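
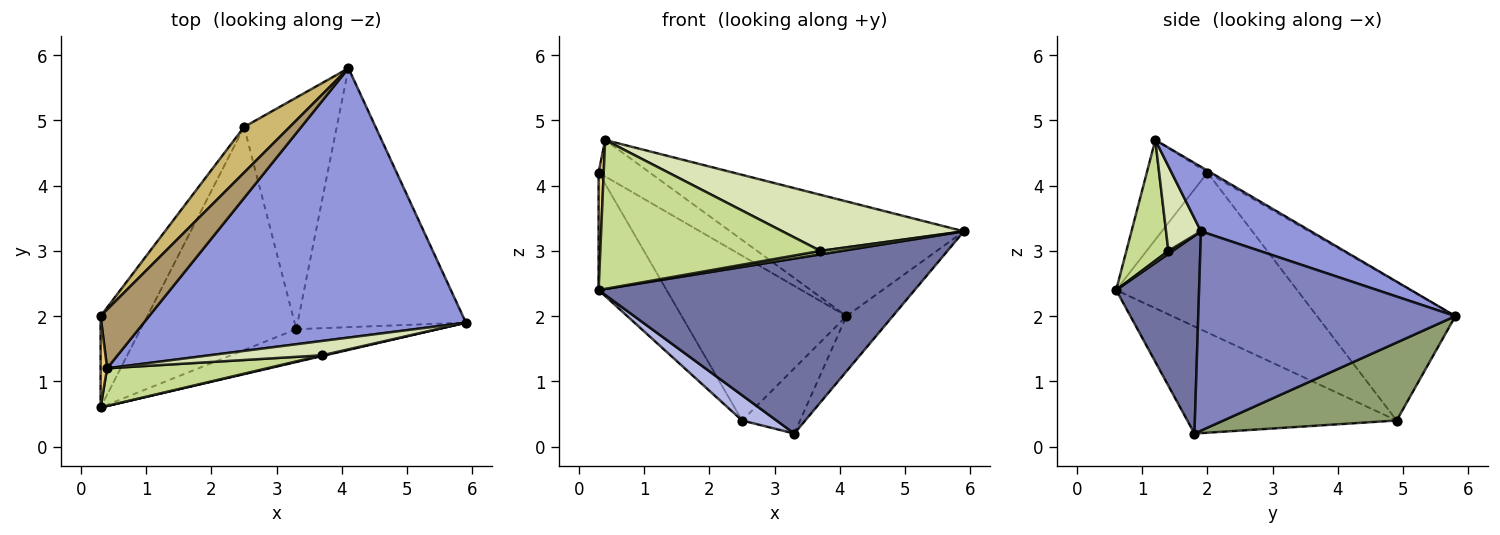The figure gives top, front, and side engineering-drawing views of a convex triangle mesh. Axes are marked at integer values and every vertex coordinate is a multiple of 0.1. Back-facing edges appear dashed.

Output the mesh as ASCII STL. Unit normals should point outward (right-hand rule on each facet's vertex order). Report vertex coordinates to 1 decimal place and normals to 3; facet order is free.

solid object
 facet normal 0.250 -0.952 -0.179
  outer loop
   vertex 3.3 1.8 0.2
   vertex 5.9 1.9 3.3
   vertex 0.3 0.6 2.4
  endloop
 endfacet
 facet normal 0.757 0.136 -0.639
  outer loop
   vertex 3.3 1.8 0.2
   vertex 4.1 5.8 2.0
   vertex 5.9 1.9 3.3
  endloop
 endfacet
 facet normal 0.181 0.385 0.905
  outer loop
   vertex 0.4 1.2 4.7
   vertex 5.9 1.9 3.3
   vertex 4.1 5.8 2.0
  endloop
 endfacet
 facet normal -0.564 -0.093 -0.820
  outer loop
   vertex 2.5 4.9 0.4
   vertex 3.3 1.8 0.2
   vertex 0.3 0.6 2.4
  endloop
 endfacet
 facet normal 0.629 0.211 -0.748
  outer loop
   vertex 2.5 4.9 0.4
   vertex 4.1 5.8 2.0
   vertex 3.3 1.8 0.2
  endloop
 endfacet
 facet normal 0.192 -0.962 0.192
  outer loop
   vertex 3.7 1.4 3.0
   vertex 0.3 0.6 2.4
   vertex 5.9 1.9 3.3
  endloop
 endfacet
 facet normal 0.182 -0.953 0.241
  outer loop
   vertex 3.7 1.4 3.0
   vertex 0.4 1.2 4.7
   vertex 0.3 0.6 2.4
  endloop
 endfacet
 facet normal 0.183 -0.952 0.244
  outer loop
   vertex 3.7 1.4 3.0
   vertex 5.9 1.9 3.3
   vertex 0.4 1.2 4.7
  endloop
 endfacet
 facet normal -0.035 0.527 0.849
  outer loop
   vertex 0.3 2.0 4.2
   vertex 0.4 1.2 4.7
   vertex 4.1 5.8 2.0
  endloop
 endfacet
 facet normal -0.629 0.749 0.208
  outer loop
   vertex 0.3 2.0 4.2
   vertex 4.1 5.8 2.0
   vertex 2.5 4.9 0.4
  endloop
 endfacet
 facet normal -0.994 -0.084 0.065
  outer loop
   vertex 0.3 2.0 4.2
   vertex 0.3 0.6 2.4
   vertex 0.4 1.2 4.7
  endloop
 endfacet
 facet normal -0.903 0.339 -0.264
  outer loop
   vertex 0.3 2.0 4.2
   vertex 2.5 4.9 0.4
   vertex 0.3 0.6 2.4
  endloop
 endfacet
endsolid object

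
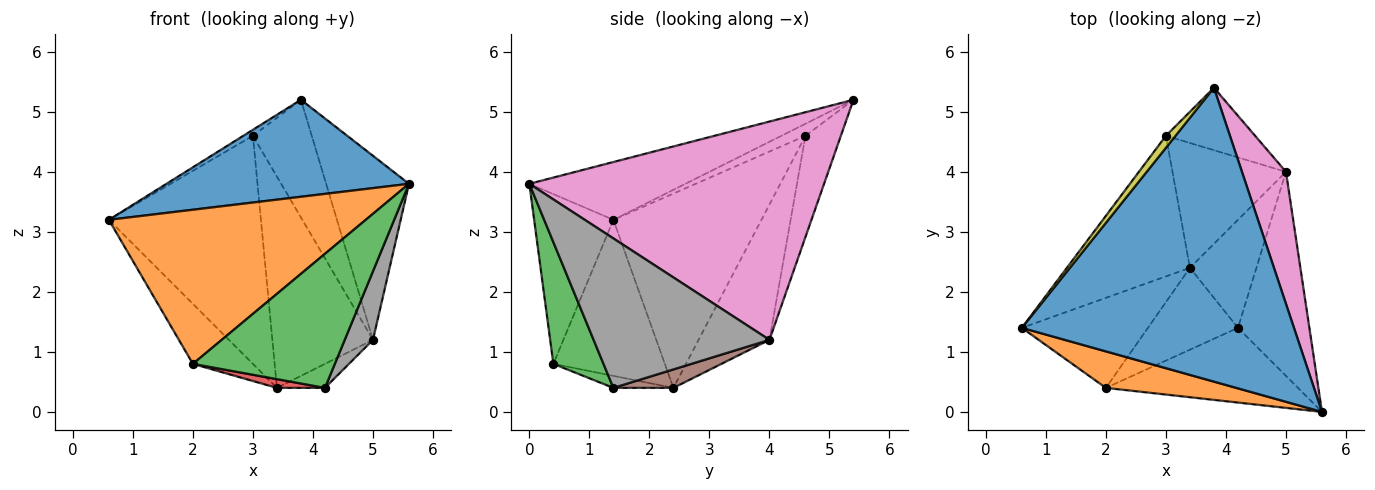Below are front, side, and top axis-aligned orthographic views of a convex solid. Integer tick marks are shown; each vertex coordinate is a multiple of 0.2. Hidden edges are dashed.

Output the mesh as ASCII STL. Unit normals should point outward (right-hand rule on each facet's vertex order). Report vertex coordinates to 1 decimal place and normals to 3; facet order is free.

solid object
 facet normal -0.198 -0.307 0.931
  outer loop
   vertex 3.8 5.4 5.2
   vertex 0.6 1.4 3.2
   vertex 5.6 0.0 3.8
  endloop
 endfacet
 facet normal -0.287 -0.932 0.221
  outer loop
   vertex 2.0 0.4 0.8
   vertex 5.6 0.0 3.8
   vertex 0.6 1.4 3.2
  endloop
 endfacet
 facet normal 0.295 -0.835 -0.465
  outer loop
   vertex 2.0 0.4 0.8
   vertex 4.2 1.4 0.4
   vertex 5.6 0.0 3.8
  endloop
 endfacet
 facet normal -0.131 -0.105 -0.986
  outer loop
   vertex 3.4 2.4 0.4
   vertex 4.2 1.4 0.4
   vertex 2.0 0.4 0.8
  endloop
 endfacet
 facet normal -0.718 0.386 -0.580
  outer loop
   vertex 3.4 2.4 0.4
   vertex 2.0 0.4 0.8
   vertex 0.6 1.4 3.2
  endloop
 endfacet
 facet normal 0.262 0.209 -0.942
  outer loop
   vertex 5.0 4.0 1.2
   vertex 4.2 1.4 0.4
   vertex 3.4 2.4 0.4
  endloop
 endfacet
 facet normal 0.945 0.266 0.191
  outer loop
   vertex 5.0 4.0 1.2
   vertex 3.8 5.4 5.2
   vertex 5.6 0.0 3.8
  endloop
 endfacet
 facet normal 0.893 -0.143 -0.427
  outer loop
   vertex 5.0 4.0 1.2
   vertex 5.6 0.0 3.8
   vertex 4.2 1.4 0.4
  endloop
 endfacet
 facet normal -0.745 0.298 0.596
  outer loop
   vertex 3.0 4.6 4.6
   vertex 0.6 1.4 3.2
   vertex 3.8 5.4 5.2
  endloop
 endfacet
 facet normal -0.638 0.655 -0.404
  outer loop
   vertex 3.0 4.6 4.6
   vertex 3.4 2.4 0.4
   vertex 0.6 1.4 3.2
  endloop
 endfacet
 facet normal -0.470 0.780 -0.414
  outer loop
   vertex 3.0 4.6 4.6
   vertex 3.8 5.4 5.2
   vertex 5.0 4.0 1.2
  endloop
 endfacet
 facet normal -0.519 0.736 -0.435
  outer loop
   vertex 3.0 4.6 4.6
   vertex 5.0 4.0 1.2
   vertex 3.4 2.4 0.4
  endloop
 endfacet
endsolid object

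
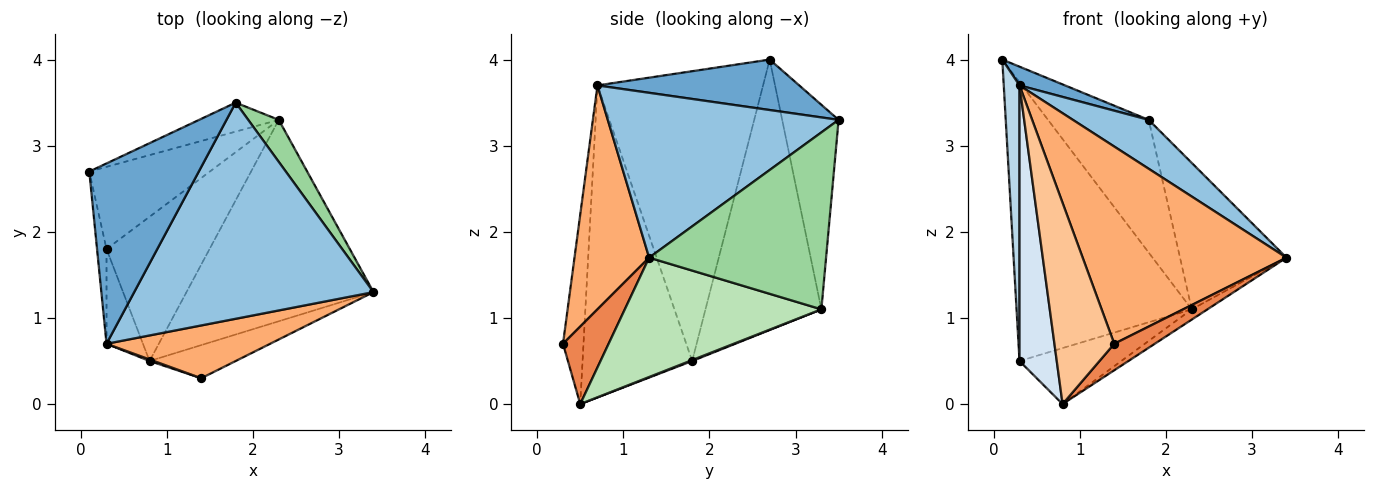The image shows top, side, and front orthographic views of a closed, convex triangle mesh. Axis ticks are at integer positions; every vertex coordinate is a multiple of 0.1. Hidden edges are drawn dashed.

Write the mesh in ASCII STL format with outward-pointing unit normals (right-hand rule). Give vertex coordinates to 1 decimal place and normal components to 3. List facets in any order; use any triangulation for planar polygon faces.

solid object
 facet normal 0.417 -0.094 0.904
  outer loop
   vertex 0.3 0.7 3.7
   vertex 1.8 3.5 3.3
   vertex 0.1 2.7 4.0
  endloop
 endfacet
 facet normal 0.558 -0.183 0.810
  outer loop
   vertex 0.3 0.7 3.7
   vertex 3.4 1.3 1.7
   vertex 1.8 3.5 3.3
  endloop
 endfacet
 facet normal -0.995 -0.095 -0.033
  outer loop
   vertex 0.3 1.8 0.5
   vertex 0.3 0.7 3.7
   vertex 0.1 2.7 4.0
  endloop
 endfacet
 facet normal -0.941 -0.320 -0.110
  outer loop
   vertex 0.3 1.8 0.5
   vertex 0.8 0.5 0.0
   vertex 0.3 0.7 3.7
  endloop
 endfacet
 facet normal 0.575 -0.511 -0.639
  outer loop
   vertex 1.4 0.3 0.7
   vertex 0.8 0.5 0.0
   vertex 3.4 1.3 1.7
  endloop
 endfacet
 facet normal 0.333 -0.911 0.244
  outer loop
   vertex 1.4 0.3 0.7
   vertex 3.4 1.3 1.7
   vertex 0.3 0.7 3.7
  endloop
 endfacet
 facet normal -0.324 -0.946 0.007
  outer loop
   vertex 1.4 0.3 0.7
   vertex 0.3 0.7 3.7
   vertex 0.8 0.5 0.0
  endloop
 endfacet
 facet normal -0.480 0.857 -0.187
  outer loop
   vertex 2.3 3.3 1.1
   vertex 0.1 2.7 4.0
   vertex 1.8 3.5 3.3
  endloop
 endfacet
 facet normal -0.536 0.810 -0.239
  outer loop
   vertex 2.3 3.3 1.1
   vertex 0.3 1.8 0.5
   vertex 0.1 2.7 4.0
  endloop
 endfacet
 facet normal 0.848 0.510 0.146
  outer loop
   vertex 2.3 3.3 1.1
   vertex 1.8 3.5 3.3
   vertex 3.4 1.3 1.7
  endloop
 endfacet
 facet normal 0.537 0.043 -0.842
  outer loop
   vertex 2.3 3.3 1.1
   vertex 3.4 1.3 1.7
   vertex 0.8 0.5 0.0
  endloop
 endfacet
 facet normal 0.008 0.362 -0.932
  outer loop
   vertex 2.3 3.3 1.1
   vertex 0.8 0.5 0.0
   vertex 0.3 1.8 0.5
  endloop
 endfacet
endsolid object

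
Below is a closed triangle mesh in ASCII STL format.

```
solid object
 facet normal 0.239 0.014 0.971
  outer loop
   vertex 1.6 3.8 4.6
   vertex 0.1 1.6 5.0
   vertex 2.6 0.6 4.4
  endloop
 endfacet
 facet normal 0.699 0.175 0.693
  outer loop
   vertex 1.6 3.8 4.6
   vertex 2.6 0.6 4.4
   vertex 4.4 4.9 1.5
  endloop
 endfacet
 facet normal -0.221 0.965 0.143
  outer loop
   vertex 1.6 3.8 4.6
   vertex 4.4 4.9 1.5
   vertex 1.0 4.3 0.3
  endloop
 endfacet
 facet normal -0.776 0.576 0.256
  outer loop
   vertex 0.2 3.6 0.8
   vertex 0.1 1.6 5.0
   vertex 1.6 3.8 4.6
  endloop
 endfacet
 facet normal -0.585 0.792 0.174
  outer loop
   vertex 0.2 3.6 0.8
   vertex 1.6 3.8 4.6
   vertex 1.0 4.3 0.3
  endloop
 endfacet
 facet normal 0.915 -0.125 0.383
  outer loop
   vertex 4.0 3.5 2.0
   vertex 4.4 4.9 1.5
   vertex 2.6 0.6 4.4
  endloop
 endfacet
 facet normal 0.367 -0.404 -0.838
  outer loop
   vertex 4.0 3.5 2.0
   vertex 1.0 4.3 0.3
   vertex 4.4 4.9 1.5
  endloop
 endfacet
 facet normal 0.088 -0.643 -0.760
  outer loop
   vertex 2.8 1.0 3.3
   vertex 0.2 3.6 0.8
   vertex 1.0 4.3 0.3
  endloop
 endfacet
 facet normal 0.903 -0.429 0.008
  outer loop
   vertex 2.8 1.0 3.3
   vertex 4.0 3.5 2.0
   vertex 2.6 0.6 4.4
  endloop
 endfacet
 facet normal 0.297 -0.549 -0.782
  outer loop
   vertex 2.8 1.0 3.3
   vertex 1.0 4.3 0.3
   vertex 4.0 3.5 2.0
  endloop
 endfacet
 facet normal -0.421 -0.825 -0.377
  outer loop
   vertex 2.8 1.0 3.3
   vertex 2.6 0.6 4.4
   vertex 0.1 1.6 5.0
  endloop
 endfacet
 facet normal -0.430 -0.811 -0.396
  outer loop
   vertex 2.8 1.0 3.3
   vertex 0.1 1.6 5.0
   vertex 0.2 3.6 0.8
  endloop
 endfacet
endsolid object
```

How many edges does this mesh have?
18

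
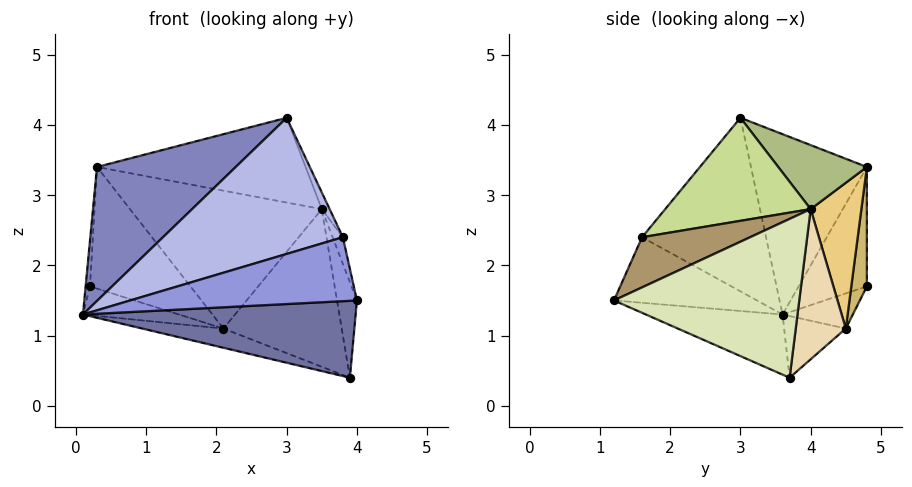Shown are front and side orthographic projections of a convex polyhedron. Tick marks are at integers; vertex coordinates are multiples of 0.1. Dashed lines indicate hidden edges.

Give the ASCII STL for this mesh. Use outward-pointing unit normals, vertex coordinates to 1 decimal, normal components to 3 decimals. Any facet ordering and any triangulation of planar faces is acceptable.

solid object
 facet normal -0.201 -0.401 -0.894
  outer loop
   vertex 3.9 3.7 0.4
   vertex 4.0 1.2 1.5
   vertex 0.1 3.6 1.3
  endloop
 endfacet
 facet normal -0.574 -0.687 0.447
  outer loop
   vertex 0.3 4.8 3.4
   vertex 0.1 3.6 1.3
   vertex 3.0 3.0 4.1
  endloop
 endfacet
 facet normal -0.517 -0.819 0.249
  outer loop
   vertex 3.8 1.6 2.4
   vertex 0.1 3.6 1.3
   vertex 4.0 1.2 1.5
  endloop
 endfacet
 facet normal -0.525 -0.762 0.380
  outer loop
   vertex 3.8 1.6 2.4
   vertex 3.0 3.0 4.1
   vertex 0.1 3.6 1.3
  endloop
 endfacet
 facet normal -0.996 0.063 0.059
  outer loop
   vertex 0.2 4.8 1.7
   vertex 0.1 3.6 1.3
   vertex 0.3 4.8 3.4
  endloop
 endfacet
 facet normal 0.297 0.698 0.651
  outer loop
   vertex 3.5 4.0 2.8
   vertex 0.3 4.8 3.4
   vertex 3.0 3.0 4.1
  endloop
 endfacet
 facet normal 0.919 0.050 0.392
  outer loop
   vertex 3.5 4.0 2.8
   vertex 3.0 3.0 4.1
   vertex 3.8 1.6 2.4
  endloop
 endfacet
 facet normal 0.983 0.106 0.151
  outer loop
   vertex 3.5 4.0 2.8
   vertex 4.0 1.2 1.5
   vertex 3.9 3.7 0.4
  endloop
 endfacet
 facet normal 0.980 0.093 0.176
  outer loop
   vertex 3.5 4.0 2.8
   vertex 3.8 1.6 2.4
   vertex 4.0 1.2 1.5
  endloop
 endfacet
 facet normal 0.153 0.988 -0.009
  outer loop
   vertex 2.1 4.5 1.1
   vertex 0.2 4.8 1.7
   vertex 0.3 4.8 3.4
  endloop
 endfacet
 facet normal 0.255 0.964 0.074
  outer loop
   vertex 2.1 4.5 1.1
   vertex 0.3 4.8 3.4
   vertex 3.5 4.0 2.8
  endloop
 endfacet
 facet normal 0.389 0.920 -0.050
  outer loop
   vertex 2.1 4.5 1.1
   vertex 3.5 4.0 2.8
   vertex 3.9 3.7 0.4
  endloop
 endfacet
 facet normal -0.227 0.299 -0.927
  outer loop
   vertex 2.1 4.5 1.1
   vertex 3.9 3.7 0.4
   vertex 0.1 3.6 1.3
  endloop
 endfacet
 facet normal -0.238 0.325 -0.915
  outer loop
   vertex 2.1 4.5 1.1
   vertex 0.1 3.6 1.3
   vertex 0.2 4.8 1.7
  endloop
 endfacet
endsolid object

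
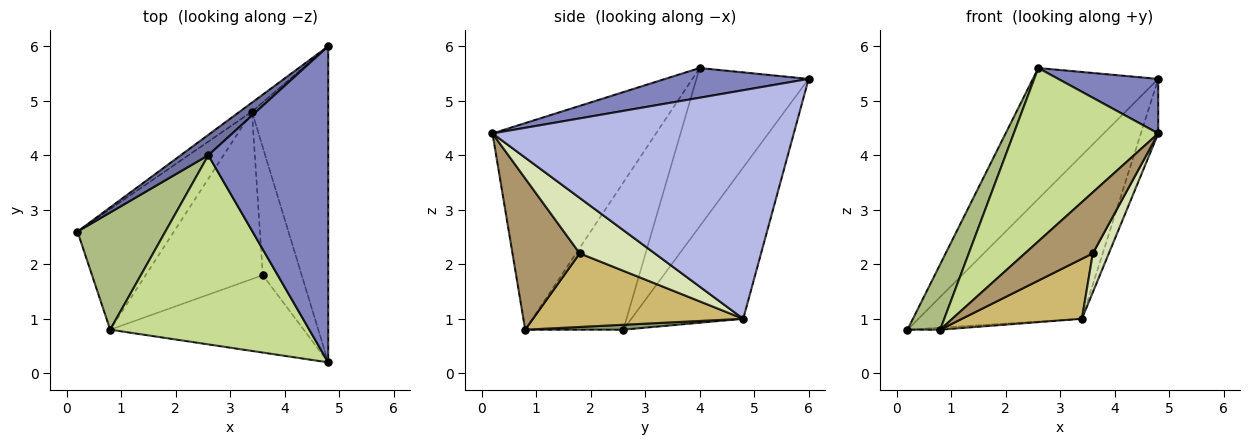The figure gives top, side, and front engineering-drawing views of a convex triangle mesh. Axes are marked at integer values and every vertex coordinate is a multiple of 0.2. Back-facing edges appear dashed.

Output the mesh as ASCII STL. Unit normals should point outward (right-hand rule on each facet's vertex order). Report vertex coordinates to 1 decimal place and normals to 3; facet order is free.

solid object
 facet normal -0.662 0.740 0.115
  outer loop
   vertex 2.6 4.0 5.6
   vertex 4.8 6.0 5.4
   vertex 0.2 2.6 0.8
  endloop
 endfacet
 facet normal 0.237 -0.165 0.957
  outer loop
   vertex 2.6 4.0 5.6
   vertex 4.8 0.2 4.4
   vertex 4.8 6.0 5.4
  endloop
 endfacet
 facet normal -0.564 0.825 -0.045
  outer loop
   vertex 3.4 4.8 1.0
   vertex 0.2 2.6 0.8
   vertex 4.8 6.0 5.4
  endloop
 endfacet
 facet normal 0.947 0.055 -0.316
  outer loop
   vertex 3.4 4.8 1.0
   vertex 4.8 6.0 5.4
   vertex 4.8 0.2 4.4
  endloop
 endfacet
 facet normal 0.051 0.017 -0.999
  outer loop
   vertex 0.8 0.8 0.8
   vertex 0.2 2.6 0.8
   vertex 3.4 4.8 1.0
  endloop
 endfacet
 facet normal -0.825 -0.275 0.493
  outer loop
   vertex 0.8 0.8 0.8
   vertex 2.6 4.0 5.6
   vertex 0.2 2.6 0.8
  endloop
 endfacet
 facet normal -0.608 -0.537 0.586
  outer loop
   vertex 0.8 0.8 0.8
   vertex 4.8 0.2 4.4
   vertex 2.6 4.0 5.6
  endloop
 endfacet
 facet normal 0.807 -0.172 -0.565
  outer loop
   vertex 3.6 1.8 2.2
   vertex 3.4 4.8 1.0
   vertex 4.8 0.2 4.4
  endloop
 endfacet
 facet normal 0.523 -0.528 -0.669
  outer loop
   vertex 3.6 1.8 2.2
   vertex 4.8 0.2 4.4
   vertex 0.8 0.8 0.8
  endloop
 endfacet
 facet normal 0.509 -0.290 -0.810
  outer loop
   vertex 3.6 1.8 2.2
   vertex 0.8 0.8 0.8
   vertex 3.4 4.8 1.0
  endloop
 endfacet
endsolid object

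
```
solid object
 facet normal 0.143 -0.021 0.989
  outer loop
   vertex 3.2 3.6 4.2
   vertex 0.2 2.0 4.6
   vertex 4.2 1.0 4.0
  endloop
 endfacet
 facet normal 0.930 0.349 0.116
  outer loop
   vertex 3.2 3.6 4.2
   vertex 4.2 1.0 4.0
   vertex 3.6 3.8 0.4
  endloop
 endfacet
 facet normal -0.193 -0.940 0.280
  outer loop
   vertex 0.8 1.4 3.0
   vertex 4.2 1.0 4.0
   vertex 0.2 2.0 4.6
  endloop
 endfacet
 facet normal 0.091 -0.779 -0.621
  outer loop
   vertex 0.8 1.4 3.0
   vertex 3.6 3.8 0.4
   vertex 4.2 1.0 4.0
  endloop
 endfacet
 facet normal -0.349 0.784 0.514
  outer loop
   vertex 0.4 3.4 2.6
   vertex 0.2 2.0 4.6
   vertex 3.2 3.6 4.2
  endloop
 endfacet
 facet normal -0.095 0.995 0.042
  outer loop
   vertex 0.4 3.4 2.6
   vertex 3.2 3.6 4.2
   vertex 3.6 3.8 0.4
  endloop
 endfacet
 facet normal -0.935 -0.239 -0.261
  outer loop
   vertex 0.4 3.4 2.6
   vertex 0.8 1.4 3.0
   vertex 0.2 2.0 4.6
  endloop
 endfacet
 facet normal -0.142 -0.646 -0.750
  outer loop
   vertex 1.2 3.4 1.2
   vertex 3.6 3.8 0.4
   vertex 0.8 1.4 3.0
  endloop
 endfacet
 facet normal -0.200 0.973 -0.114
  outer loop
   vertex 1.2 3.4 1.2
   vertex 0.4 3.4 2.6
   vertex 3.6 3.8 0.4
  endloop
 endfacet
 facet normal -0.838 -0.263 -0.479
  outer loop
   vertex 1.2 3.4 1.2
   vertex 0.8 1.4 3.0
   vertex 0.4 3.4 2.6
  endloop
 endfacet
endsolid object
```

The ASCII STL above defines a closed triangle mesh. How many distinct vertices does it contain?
7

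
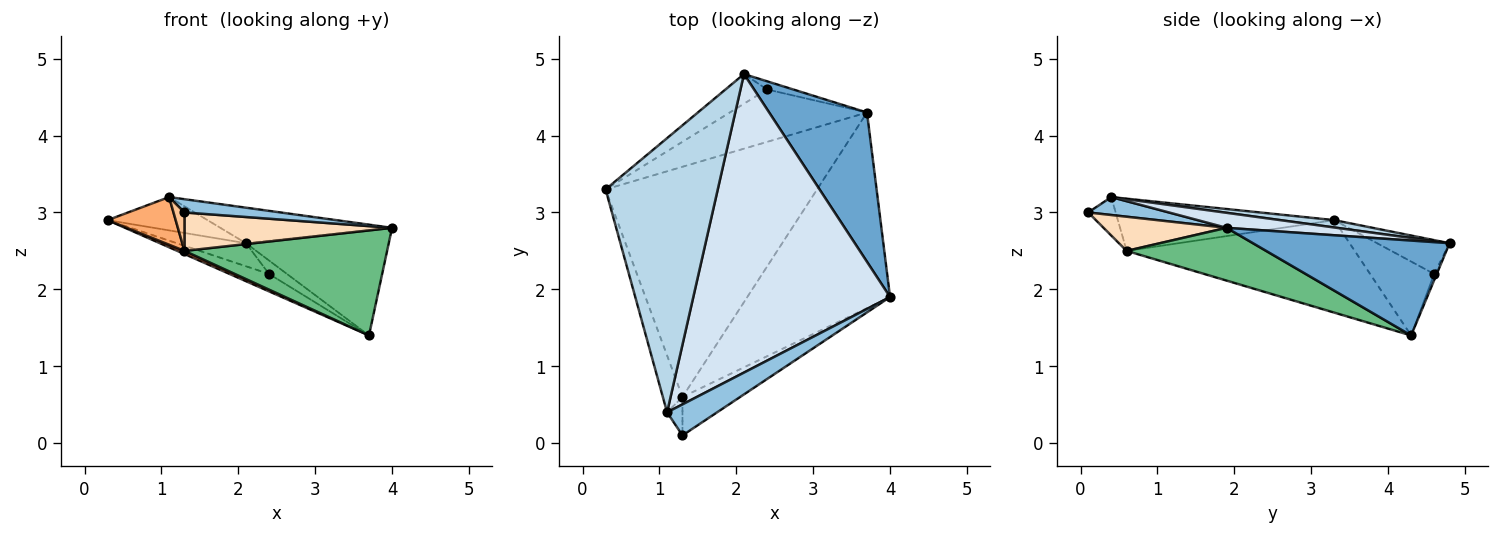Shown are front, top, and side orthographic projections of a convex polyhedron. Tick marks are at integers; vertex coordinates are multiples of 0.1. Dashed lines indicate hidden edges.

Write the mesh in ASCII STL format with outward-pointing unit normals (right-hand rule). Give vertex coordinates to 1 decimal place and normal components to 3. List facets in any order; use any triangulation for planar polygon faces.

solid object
 facet normal 0.621 0.451 0.640
  outer loop
   vertex 2.1 4.8 2.6
   vertex 4.0 1.9 2.8
   vertex 3.7 4.3 1.4
  endloop
 endfacet
 facet normal 0.313 -0.373 0.873
  outer loop
   vertex 1.1 0.4 3.2
   vertex 1.3 0.1 3.0
   vertex 4.0 1.9 2.8
  endloop
 endfacet
 facet normal 0.065 0.120 0.991
  outer loop
   vertex 1.1 0.4 3.2
   vertex 2.1 4.8 2.6
   vertex 0.3 3.3 2.9
  endloop
 endfacet
 facet normal 0.076 0.118 0.990
  outer loop
   vertex 1.1 0.4 3.2
   vertex 4.0 1.9 2.8
   vertex 2.1 4.8 2.6
  endloop
 endfacet
 facet normal -0.401 -0.013 -0.916
  outer loop
   vertex 1.3 0.6 2.5
   vertex 0.3 3.3 2.9
   vertex 3.7 4.3 1.4
  endloop
 endfacet
 facet normal -0.898 -0.283 -0.337
  outer loop
   vertex 1.3 0.6 2.5
   vertex 1.1 0.4 3.2
   vertex 0.3 3.3 2.9
  endloop
 endfacet
 facet normal -0.870 -0.348 -0.348
  outer loop
   vertex 1.3 0.6 2.5
   vertex 1.3 0.1 3.0
   vertex 1.1 0.4 3.2
  endloop
 endfacet
 facet normal 0.386 -0.652 -0.652
  outer loop
   vertex 1.3 0.6 2.5
   vertex 4.0 1.9 2.8
   vertex 1.3 0.1 3.0
  endloop
 endfacet
 facet normal 0.310 -0.450 -0.838
  outer loop
   vertex 1.3 0.6 2.5
   vertex 3.7 4.3 1.4
   vertex 4.0 1.9 2.8
  endloop
 endfacet
 facet normal -0.455 0.280 -0.845
  outer loop
   vertex 2.4 4.6 2.2
   vertex 3.7 4.3 1.4
   vertex 0.3 3.3 2.9
  endloop
 endfacet
 facet normal -0.541 0.516 -0.664
  outer loop
   vertex 2.4 4.6 2.2
   vertex 0.3 3.3 2.9
   vertex 2.1 4.8 2.6
  endloop
 endfacet
 facet normal -0.121 0.848 -0.515
  outer loop
   vertex 2.4 4.6 2.2
   vertex 2.1 4.8 2.6
   vertex 3.7 4.3 1.4
  endloop
 endfacet
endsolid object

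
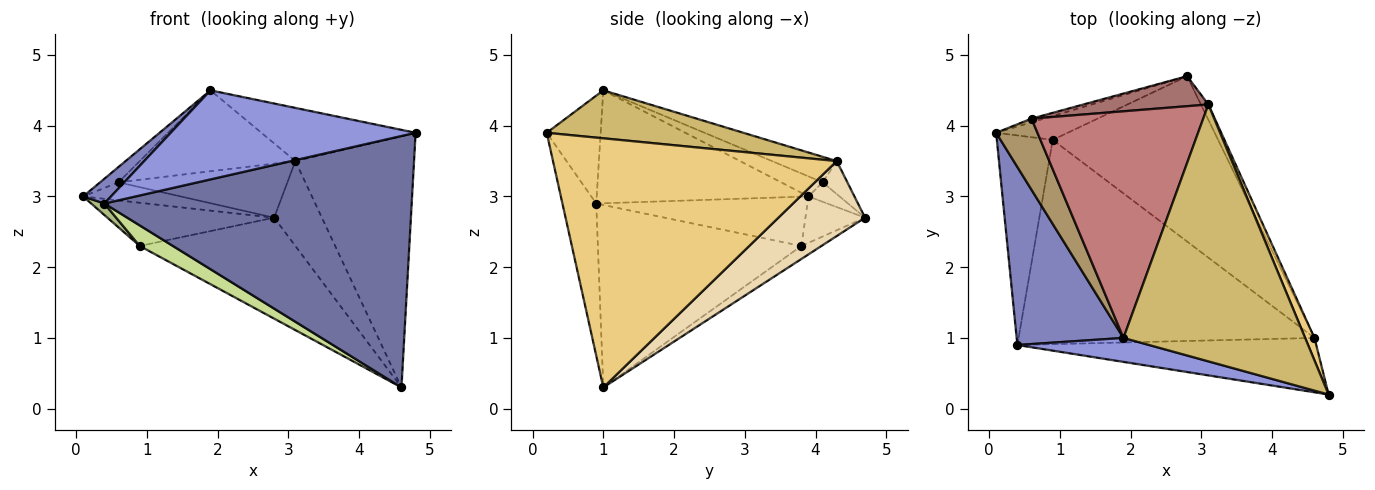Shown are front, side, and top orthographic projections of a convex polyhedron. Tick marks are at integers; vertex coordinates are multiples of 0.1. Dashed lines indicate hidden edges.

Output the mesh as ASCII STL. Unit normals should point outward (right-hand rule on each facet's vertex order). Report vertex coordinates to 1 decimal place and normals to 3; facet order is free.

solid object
 facet normal -0.107 -0.972 -0.210
  outer loop
   vertex 0.4 0.9 2.9
   vertex 4.6 1.0 0.3
   vertex 4.8 0.2 3.9
  endloop
 endfacet
 facet normal -0.723 -0.095 0.684
  outer loop
   vertex 1.9 1.0 4.5
   vertex 0.1 3.9 3.0
   vertex 0.4 0.9 2.9
  endloop
 endfacet
 facet normal -0.208 -0.945 0.254
  outer loop
   vertex 1.9 1.0 4.5
   vertex 0.4 0.9 2.9
   vertex 4.8 0.2 3.9
  endloop
 endfacet
 facet normal -0.299 0.836 -0.461
  outer loop
   vertex 0.9 3.8 2.3
   vertex 0.1 3.9 3.0
   vertex 2.8 4.7 2.7
  endloop
 endfacet
 facet normal -0.067 0.520 -0.852
  outer loop
   vertex 0.9 3.8 2.3
   vertex 2.8 4.7 2.7
   vertex 4.6 1.0 0.3
  endloop
 endfacet
 facet normal -0.661 -0.041 -0.749
  outer loop
   vertex 0.9 3.8 2.3
   vertex 0.4 0.9 2.9
   vertex 0.1 3.9 3.0
  endloop
 endfacet
 facet normal -0.523 -0.085 -0.848
  outer loop
   vertex 0.9 3.8 2.3
   vertex 4.6 1.0 0.3
   vertex 0.4 0.9 2.9
  endloop
 endfacet
 facet normal -0.298 0.935 -0.190
  outer loop
   vertex 0.6 4.1 3.2
   vertex 2.8 4.7 2.7
   vertex 0.1 3.9 3.0
  endloop
 endfacet
 facet normal -0.429 0.190 0.883
  outer loop
   vertex 0.6 4.1 3.2
   vertex 0.1 3.9 3.0
   vertex 1.9 1.0 4.5
  endloop
 endfacet
 facet normal 0.250 0.196 0.948
  outer loop
   vertex 3.1 4.3 3.5
   vertex 1.9 1.0 4.5
   vertex 4.8 0.2 3.9
  endloop
 endfacet
 facet normal 0.922 0.386 0.034
  outer loop
   vertex 3.1 4.3 3.5
   vertex 4.8 0.2 3.9
   vertex 4.6 1.0 0.3
  endloop
 endfacet
 facet normal 0.873 0.481 -0.087
  outer loop
   vertex 3.1 4.3 3.5
   vertex 4.6 1.0 0.3
   vertex 2.8 4.7 2.7
  endloop
 endfacet
 facet normal -0.127 0.867 0.481
  outer loop
   vertex 3.1 4.3 3.5
   vertex 2.8 4.7 2.7
   vertex 0.6 4.1 3.2
  endloop
 endfacet
 facet normal -0.139 0.333 0.933
  outer loop
   vertex 3.1 4.3 3.5
   vertex 0.6 4.1 3.2
   vertex 1.9 1.0 4.5
  endloop
 endfacet
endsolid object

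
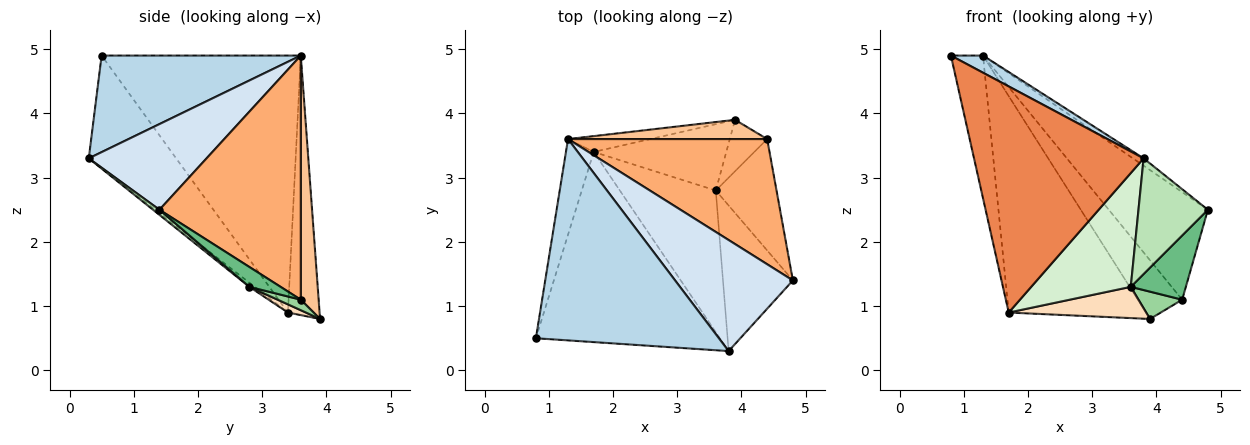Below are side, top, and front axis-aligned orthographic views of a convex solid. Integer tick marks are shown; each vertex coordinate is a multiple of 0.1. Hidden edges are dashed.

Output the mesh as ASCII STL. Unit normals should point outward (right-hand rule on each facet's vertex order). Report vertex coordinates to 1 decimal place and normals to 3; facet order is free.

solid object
 facet normal -0.982 0.158 -0.106
  outer loop
   vertex 1.7 3.4 0.9
   vertex 0.8 0.5 4.9
   vertex 1.3 3.6 4.9
  endloop
 endfacet
 facet normal -0.224 0.972 -0.071
  outer loop
   vertex 1.7 3.4 0.9
   vertex 1.3 3.6 4.9
   vertex 3.9 3.9 0.8
  endloop
 endfacet
 facet normal 0.465 -0.075 0.882
  outer loop
   vertex 3.8 0.3 3.3
   vertex 1.3 3.6 4.9
   vertex 0.8 0.5 4.9
  endloop
 endfacet
 facet normal 0.587 0.053 0.808
  outer loop
   vertex 3.8 0.3 3.3
   vertex 4.8 1.4 2.5
   vertex 1.3 3.6 4.9
  endloop
 endfacet
 facet normal -0.367 -0.712 -0.599
  outer loop
   vertex 3.8 0.3 3.3
   vertex 0.8 0.5 4.9
   vertex 1.7 3.4 0.9
  endloop
 endfacet
 facet normal 0.681 0.477 0.555
  outer loop
   vertex 4.4 3.6 1.1
   vertex 1.3 3.6 4.9
   vertex 4.8 1.4 2.5
  endloop
 endfacet
 facet normal 0.357 0.887 0.292
  outer loop
   vertex 4.4 3.6 1.1
   vertex 3.9 3.9 0.8
   vertex 1.3 3.6 4.9
  endloop
 endfacet
 facet normal 0.056 -0.426 -0.903
  outer loop
   vertex 3.6 2.8 1.3
   vertex 1.7 3.4 0.9
   vertex 3.9 3.9 0.8
  endloop
 endfacet
 facet normal 0.272 -0.481 -0.833
  outer loop
   vertex 3.6 2.8 1.3
   vertex 4.4 3.6 1.1
   vertex 4.8 1.4 2.5
  endloop
 endfacet
 facet normal 0.241 -0.455 -0.857
  outer loop
   vertex 3.6 2.8 1.3
   vertex 3.9 3.9 0.8
   vertex 4.4 3.6 1.1
  endloop
 endfacet
 facet normal 0.057 -0.621 -0.782
  outer loop
   vertex 3.6 2.8 1.3
   vertex 4.8 1.4 2.5
   vertex 3.8 0.3 3.3
  endloop
 endfacet
 facet normal -0.034 -0.626 -0.779
  outer loop
   vertex 3.6 2.8 1.3
   vertex 3.8 0.3 3.3
   vertex 1.7 3.4 0.9
  endloop
 endfacet
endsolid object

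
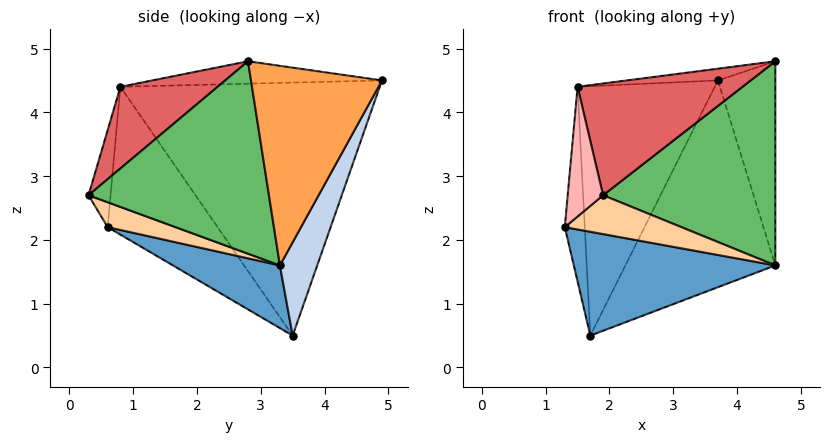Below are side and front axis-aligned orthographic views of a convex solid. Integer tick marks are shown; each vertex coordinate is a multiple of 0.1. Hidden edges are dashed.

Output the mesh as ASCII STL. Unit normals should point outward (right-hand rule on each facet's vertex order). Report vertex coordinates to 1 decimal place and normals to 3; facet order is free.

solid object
 facet normal 0.273 -0.514 -0.813
  outer loop
   vertex 1.7 3.5 0.5
   vertex 4.6 3.3 1.6
   vertex 1.3 0.6 2.2
  endloop
 endfacet
 facet normal 0.219 0.881 -0.418
  outer loop
   vertex 3.7 4.9 4.5
   vertex 4.6 3.3 1.6
   vertex 1.7 3.5 0.5
  endloop
 endfacet
 facet normal 0.914 0.401 0.063
  outer loop
   vertex 4.6 2.8 4.8
   vertex 4.6 3.3 1.6
   vertex 3.7 4.9 4.5
  endloop
 endfacet
 facet normal 0.335 -0.575 -0.747
  outer loop
   vertex 1.9 0.3 2.7
   vertex 1.3 0.6 2.2
   vertex 4.6 3.3 1.6
  endloop
 endfacet
 facet normal 0.719 -0.687 -0.107
  outer loop
   vertex 1.9 0.3 2.7
   vertex 4.6 3.3 1.6
   vertex 4.6 2.8 4.8
  endloop
 endfacet
 facet normal -0.170 0.067 0.983
  outer loop
   vertex 1.5 0.8 4.4
   vertex 4.6 2.8 4.8
   vertex 3.7 4.9 4.5
  endloop
 endfacet
 facet normal 0.476 -0.807 0.349
  outer loop
   vertex 1.5 0.8 4.4
   vertex 1.9 0.3 2.7
   vertex 4.6 2.8 4.8
  endloop
 endfacet
 facet normal -0.525 -0.842 0.124
  outer loop
   vertex 1.5 0.8 4.4
   vertex 1.3 0.6 2.2
   vertex 1.9 0.3 2.7
  endloop
 endfacet
 facet normal -0.981 0.178 0.073
  outer loop
   vertex 1.5 0.8 4.4
   vertex 1.7 3.5 0.5
   vertex 1.3 0.6 2.2
  endloop
 endfacet
 facet normal -0.852 0.450 0.268
  outer loop
   vertex 1.5 0.8 4.4
   vertex 3.7 4.9 4.5
   vertex 1.7 3.5 0.5
  endloop
 endfacet
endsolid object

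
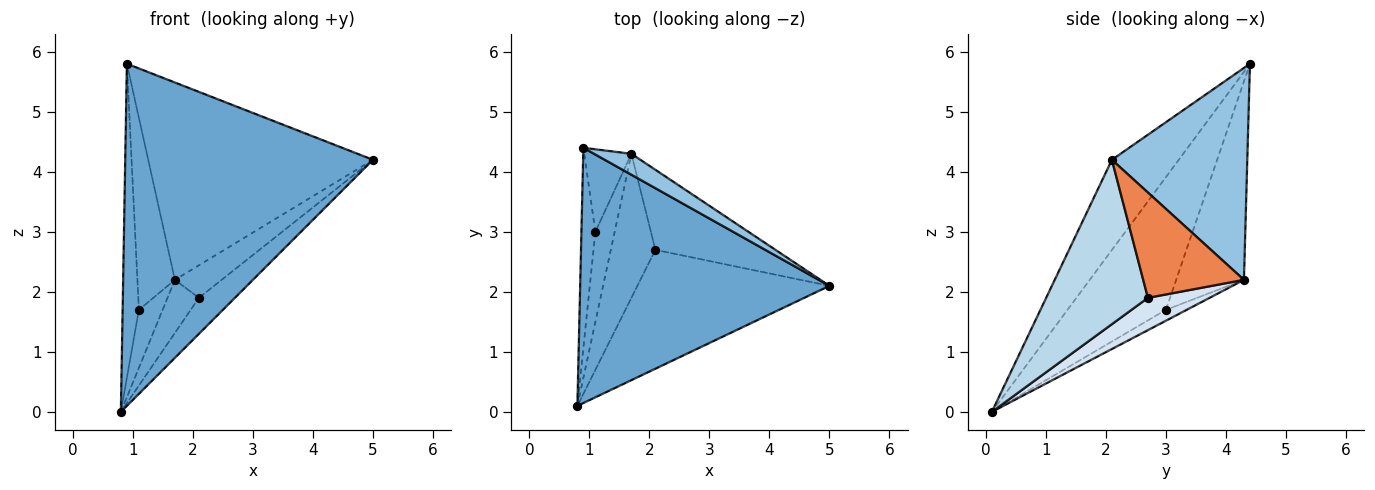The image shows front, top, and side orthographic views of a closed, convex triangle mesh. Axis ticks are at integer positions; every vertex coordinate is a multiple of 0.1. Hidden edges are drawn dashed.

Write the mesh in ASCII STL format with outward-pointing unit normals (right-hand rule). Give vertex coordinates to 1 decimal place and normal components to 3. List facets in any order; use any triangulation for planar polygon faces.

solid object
 facet normal -0.211 -0.783 0.584
  outer loop
   vertex 0.9 4.4 5.8
   vertex 0.8 0.1 0.0
   vertex 5.0 2.1 4.2
  endloop
 endfacet
 facet normal 0.514 0.853 0.090
  outer loop
   vertex 1.7 4.3 2.2
   vertex 0.9 4.4 5.8
   vertex 5.0 2.1 4.2
  endloop
 endfacet
 facet normal 0.634 0.224 -0.740
  outer loop
   vertex 2.1 2.7 1.9
   vertex 5.0 2.1 4.2
   vertex 0.8 0.1 0.0
  endloop
 endfacet
 facet normal 0.562 0.286 -0.776
  outer loop
   vertex 2.1 2.7 1.9
   vertex 0.8 0.1 0.0
   vertex 1.7 4.3 2.2
  endloop
 endfacet
 facet normal 0.631 0.292 -0.719
  outer loop
   vertex 2.1 2.7 1.9
   vertex 1.7 4.3 2.2
   vertex 5.0 2.1 4.2
  endloop
 endfacet
 facet normal -0.981 0.162 -0.103
  outer loop
   vertex 1.1 3.0 1.7
   vertex 0.8 0.1 0.0
   vertex 0.9 4.4 5.8
  endloop
 endfacet
 facet normal -0.428 0.490 -0.760
  outer loop
   vertex 1.1 3.0 1.7
   vertex 1.7 4.3 2.2
   vertex 0.8 0.1 0.0
  endloop
 endfacet
 facet normal -0.857 0.474 -0.204
  outer loop
   vertex 1.1 3.0 1.7
   vertex 0.9 4.4 5.8
   vertex 1.7 4.3 2.2
  endloop
 endfacet
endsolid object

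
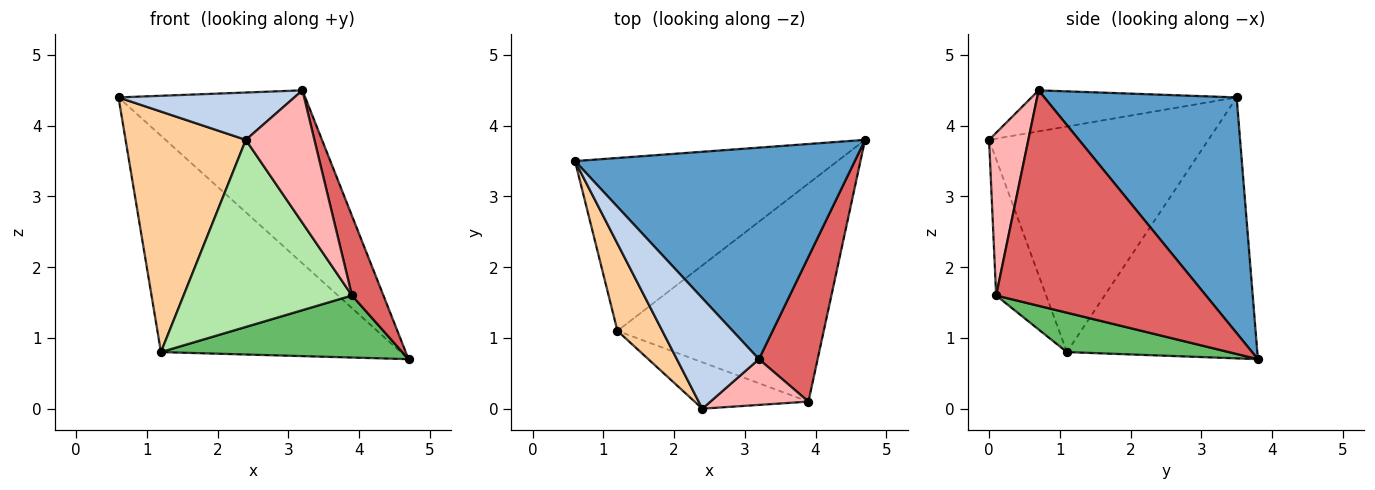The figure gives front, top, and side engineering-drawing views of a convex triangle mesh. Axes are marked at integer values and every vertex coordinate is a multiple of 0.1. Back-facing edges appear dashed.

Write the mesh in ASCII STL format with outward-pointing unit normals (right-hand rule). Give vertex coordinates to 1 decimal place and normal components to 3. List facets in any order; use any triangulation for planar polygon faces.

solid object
 facet normal 0.546 0.530 0.648
  outer loop
   vertex 3.2 0.7 4.5
   vertex 4.7 3.8 0.7
   vertex 0.6 3.5 4.4
  endloop
 endfacet
 facet normal -0.418 -0.358 0.835
  outer loop
   vertex 3.2 0.7 4.5
   vertex 0.6 3.5 4.4
   vertex 2.4 0.0 3.8
  endloop
 endfacet
 facet normal -0.527 0.664 -0.530
  outer loop
   vertex 1.2 1.1 0.8
   vertex 0.6 3.5 4.4
   vertex 4.7 3.8 0.7
  endloop
 endfacet
 facet normal -0.864 -0.474 0.172
  outer loop
   vertex 1.2 1.1 0.8
   vertex 2.4 0.0 3.8
   vertex 0.6 3.5 4.4
  endloop
 endfacet
 facet normal 0.181 -0.269 -0.946
  outer loop
   vertex 3.9 0.1 1.6
   vertex 1.2 1.1 0.8
   vertex 4.7 3.8 0.7
  endloop
 endfacet
 facet normal -0.277 -0.933 -0.231
  outer loop
   vertex 3.9 0.1 1.6
   vertex 2.4 0.0 3.8
   vertex 1.2 1.1 0.8
  endloop
 endfacet
 facet normal 0.955 -0.143 0.260
  outer loop
   vertex 3.9 0.1 1.6
   vertex 4.7 3.8 0.7
   vertex 3.2 0.7 4.5
  endloop
 endfacet
 facet normal 0.476 -0.831 0.287
  outer loop
   vertex 3.9 0.1 1.6
   vertex 3.2 0.7 4.5
   vertex 2.4 0.0 3.8
  endloop
 endfacet
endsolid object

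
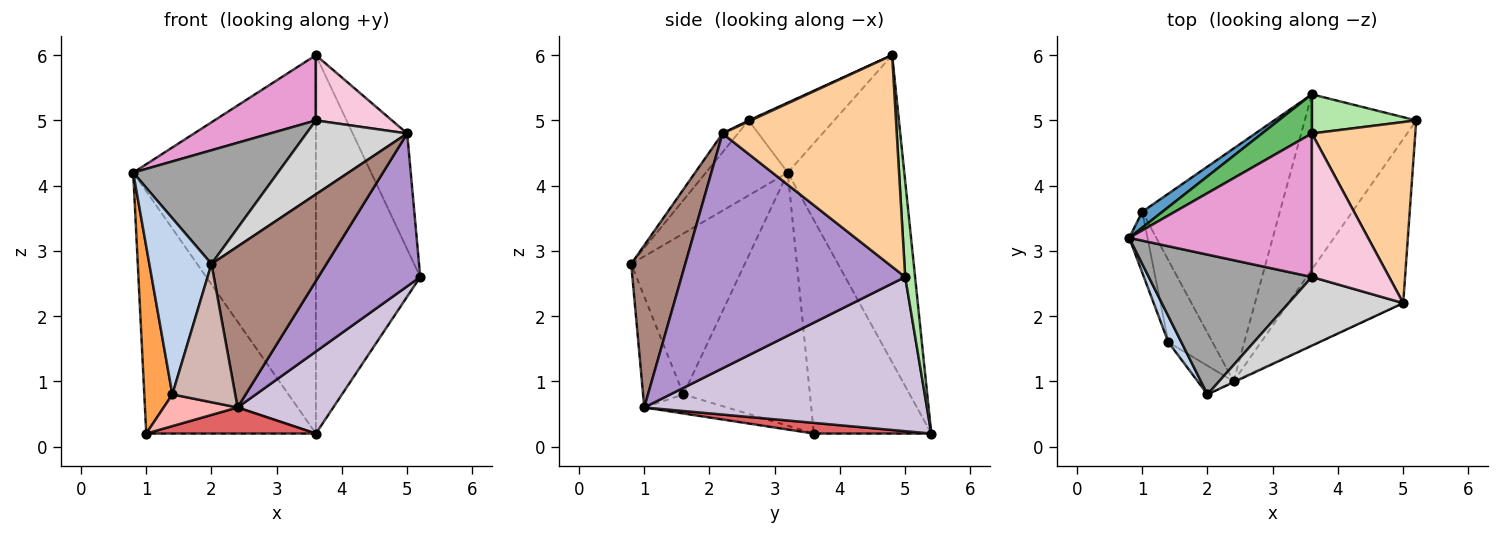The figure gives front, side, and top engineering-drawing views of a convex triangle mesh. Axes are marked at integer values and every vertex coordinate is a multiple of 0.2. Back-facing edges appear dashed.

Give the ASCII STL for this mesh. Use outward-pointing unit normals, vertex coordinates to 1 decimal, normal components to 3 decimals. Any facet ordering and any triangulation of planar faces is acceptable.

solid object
 facet normal -0.568 0.821 0.054
  outer loop
   vertex 3.6 5.4 0.2
   vertex 1.0 3.6 0.2
   vertex 0.8 3.2 4.2
  endloop
 endfacet
 facet normal -0.875 -0.479 0.071
  outer loop
   vertex 1.4 1.6 0.8
   vertex 2.0 0.8 2.8
   vertex 0.8 3.2 4.2
  endloop
 endfacet
 facet normal -0.974 -0.216 -0.070
  outer loop
   vertex 1.4 1.6 0.8
   vertex 0.8 3.2 4.2
   vertex 1.0 3.6 0.2
  endloop
 endfacet
 facet normal 0.865 0.271 0.423
  outer loop
   vertex 3.6 4.8 6.0
   vertex 5.0 2.2 4.8
   vertex 5.2 5.0 2.6
  endloop
 endfacet
 facet normal -0.536 0.840 0.087
  outer loop
   vertex 3.6 4.8 6.0
   vertex 3.6 5.4 0.2
   vertex 0.8 3.2 4.2
  endloop
 endfacet
 facet normal 0.094 0.990 0.102
  outer loop
   vertex 3.6 4.8 6.0
   vertex 5.2 5.0 2.6
   vertex 3.6 5.4 0.2
  endloop
 endfacet
 facet normal 0.077 -0.111 -0.991
  outer loop
   vertex 2.4 1.0 0.6
   vertex 1.0 3.6 0.2
   vertex 3.6 5.4 0.2
  endloop
 endfacet
 facet normal -0.374 -0.334 -0.865
  outer loop
   vertex 2.4 1.0 0.6
   vertex 1.4 1.6 0.8
   vertex 1.0 3.6 0.2
  endloop
 endfacet
 facet normal 0.831 -0.379 -0.406
  outer loop
   vertex 2.4 1.0 0.6
   vertex 5.2 5.0 2.6
   vertex 5.0 2.2 4.8
  endloop
 endfacet
 facet normal 0.781 -0.265 -0.565
  outer loop
   vertex 2.4 1.0 0.6
   vertex 3.6 5.4 0.2
   vertex 5.2 5.0 2.6
  endloop
 endfacet
 facet normal 0.426 -0.905 -0.005
  outer loop
   vertex 2.4 1.0 0.6
   vertex 5.0 2.2 4.8
   vertex 2.0 0.8 2.8
  endloop
 endfacet
 facet normal -0.532 -0.829 -0.172
  outer loop
   vertex 2.4 1.0 0.6
   vertex 2.0 0.8 2.8
   vertex 1.4 1.6 0.8
  endloop
 endfacet
 facet normal -0.329 -0.391 0.860
  outer loop
   vertex 3.6 2.6 5.0
   vertex 3.6 4.8 6.0
   vertex 0.8 3.2 4.2
  endloop
 endfacet
 facet normal 0.012 -0.414 0.910
  outer loop
   vertex 3.6 2.6 5.0
   vertex 5.0 2.2 4.8
   vertex 3.6 4.8 6.0
  endloop
 endfacet
 facet normal -0.336 -0.594 0.731
  outer loop
   vertex 3.6 2.6 5.0
   vertex 0.8 3.2 4.2
   vertex 2.0 0.8 2.8
  endloop
 endfacet
 facet normal -0.111 -0.728 0.677
  outer loop
   vertex 3.6 2.6 5.0
   vertex 2.0 0.8 2.8
   vertex 5.0 2.2 4.8
  endloop
 endfacet
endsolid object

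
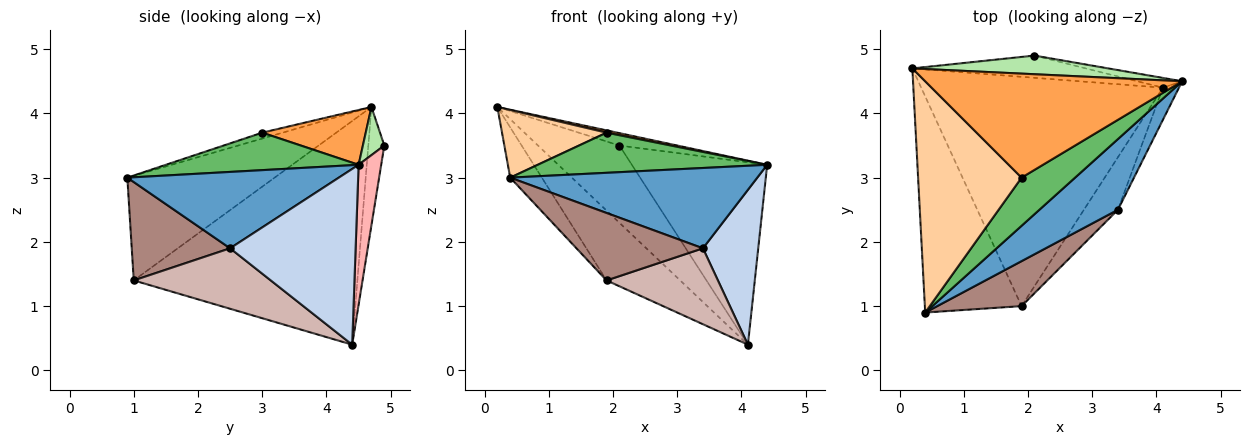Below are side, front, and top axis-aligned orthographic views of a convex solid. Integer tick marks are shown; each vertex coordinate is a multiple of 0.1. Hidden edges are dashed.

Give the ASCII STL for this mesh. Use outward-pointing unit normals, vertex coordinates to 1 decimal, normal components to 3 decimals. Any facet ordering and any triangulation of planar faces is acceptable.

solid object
 facet normal 0.541 -0.632 0.556
  outer loop
   vertex 3.4 2.5 1.9
   vertex 4.4 4.5 3.2
   vertex 0.4 0.9 3.0
  endloop
 endfacet
 facet normal 0.912 -0.402 -0.083
  outer loop
   vertex 3.4 2.5 1.9
   vertex 4.1 4.4 0.4
   vertex 4.4 4.5 3.2
  endloop
 endfacet
 facet normal 0.208 -0.022 0.978
  outer loop
   vertex 1.9 3.0 3.7
   vertex 4.4 4.5 3.2
   vertex 0.2 4.7 4.1
  endloop
 endfacet
 facet normal -0.055 -0.280 0.958
  outer loop
   vertex 1.9 3.0 3.7
   vertex 0.2 4.7 4.1
   vertex 0.4 0.9 3.0
  endloop
 endfacet
 facet normal 0.474 -0.564 0.677
  outer loop
   vertex 1.9 3.0 3.7
   vertex 0.4 0.9 3.0
   vertex 4.4 4.5 3.2
  endloop
 endfacet
 facet normal 0.201 0.542 0.816
  outer loop
   vertex 2.1 4.9 3.5
   vertex 0.2 4.7 4.1
   vertex 4.4 4.5 3.2
  endloop
 endfacet
 facet normal -0.185 0.944 -0.272
  outer loop
   vertex 2.1 4.9 3.5
   vertex 4.1 4.4 0.4
   vertex 0.2 4.7 4.1
  endloop
 endfacet
 facet normal 0.164 0.985 -0.053
  outer loop
   vertex 2.1 4.9 3.5
   vertex 4.4 4.5 3.2
   vertex 4.1 4.4 0.4
  endloop
 endfacet
 facet normal -0.725 0.156 -0.670
  outer loop
   vertex 1.9 1.0 1.4
   vertex 0.4 0.9 3.0
   vertex 0.2 4.7 4.1
  endloop
 endfacet
 facet normal -0.663 0.218 -0.716
  outer loop
   vertex 1.9 1.0 1.4
   vertex 0.2 4.7 4.1
   vertex 4.1 4.4 0.4
  endloop
 endfacet
 facet normal 0.543 -0.699 0.466
  outer loop
   vertex 1.9 1.0 1.4
   vertex 3.4 2.5 1.9
   vertex 0.4 0.9 3.0
  endloop
 endfacet
 facet normal 0.711 -0.578 -0.400
  outer loop
   vertex 1.9 1.0 1.4
   vertex 4.1 4.4 0.4
   vertex 3.4 2.5 1.9
  endloop
 endfacet
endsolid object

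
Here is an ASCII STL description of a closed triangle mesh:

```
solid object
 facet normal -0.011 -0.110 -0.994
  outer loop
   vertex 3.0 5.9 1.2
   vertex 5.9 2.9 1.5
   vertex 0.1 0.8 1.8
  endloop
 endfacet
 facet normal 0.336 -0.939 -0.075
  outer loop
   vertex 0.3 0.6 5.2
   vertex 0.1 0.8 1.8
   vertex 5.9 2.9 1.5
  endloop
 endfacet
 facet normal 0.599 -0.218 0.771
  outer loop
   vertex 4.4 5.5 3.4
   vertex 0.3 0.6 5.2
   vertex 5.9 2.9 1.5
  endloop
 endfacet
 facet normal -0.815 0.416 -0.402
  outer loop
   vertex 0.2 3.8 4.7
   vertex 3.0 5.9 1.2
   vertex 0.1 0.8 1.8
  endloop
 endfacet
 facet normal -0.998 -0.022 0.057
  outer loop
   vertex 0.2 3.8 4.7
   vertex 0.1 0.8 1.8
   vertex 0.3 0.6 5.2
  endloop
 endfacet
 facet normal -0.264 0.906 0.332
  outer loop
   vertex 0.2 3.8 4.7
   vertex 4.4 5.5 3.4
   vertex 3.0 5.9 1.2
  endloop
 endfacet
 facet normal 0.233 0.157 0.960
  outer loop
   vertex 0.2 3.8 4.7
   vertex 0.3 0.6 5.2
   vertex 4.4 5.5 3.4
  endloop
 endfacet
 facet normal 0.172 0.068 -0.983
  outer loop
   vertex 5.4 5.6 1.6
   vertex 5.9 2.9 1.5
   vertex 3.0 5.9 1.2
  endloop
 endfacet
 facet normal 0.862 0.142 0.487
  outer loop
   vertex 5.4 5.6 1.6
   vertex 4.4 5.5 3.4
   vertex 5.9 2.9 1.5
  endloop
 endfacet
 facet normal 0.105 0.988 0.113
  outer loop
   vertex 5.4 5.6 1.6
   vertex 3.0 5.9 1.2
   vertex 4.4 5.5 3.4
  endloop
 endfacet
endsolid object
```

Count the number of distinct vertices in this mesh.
7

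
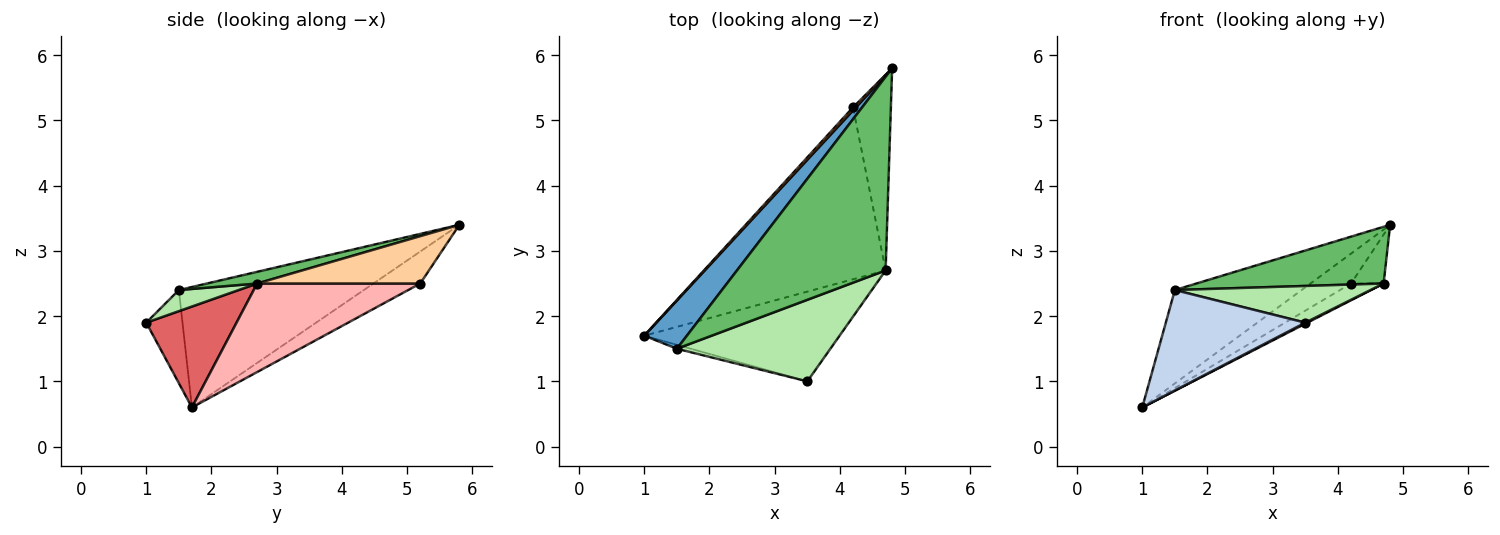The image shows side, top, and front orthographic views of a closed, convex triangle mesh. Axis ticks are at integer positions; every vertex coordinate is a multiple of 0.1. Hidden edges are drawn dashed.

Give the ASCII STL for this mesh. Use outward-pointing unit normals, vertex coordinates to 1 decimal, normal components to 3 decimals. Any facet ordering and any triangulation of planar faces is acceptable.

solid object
 facet normal -0.792 0.543 0.280
  outer loop
   vertex 1.5 1.5 2.4
   vertex 4.8 5.8 3.4
   vertex 1.0 1.7 0.6
  endloop
 endfacet
 facet normal -0.251 -0.967 -0.038
  outer loop
   vertex 1.5 1.5 2.4
   vertex 1.0 1.7 0.6
   vertex 3.5 1.0 1.9
  endloop
 endfacet
 facet normal -0.754 0.653 0.068
  outer loop
   vertex 4.2 5.2 2.5
   vertex 1.0 1.7 0.6
   vertex 4.8 5.8 3.4
  endloop
 endfacet
 facet normal 0.772 0.154 -0.617
  outer loop
   vertex 4.7 2.7 2.5
   vertex 4.2 5.2 2.5
   vertex 4.8 5.8 3.4
  endloop
 endfacet
 facet normal 0.075 -0.280 0.957
  outer loop
   vertex 4.7 2.7 2.5
   vertex 4.8 5.8 3.4
   vertex 1.5 1.5 2.4
  endloop
 endfacet
 facet normal 0.124 -0.407 0.905
  outer loop
   vertex 4.7 2.7 2.5
   vertex 1.5 1.5 2.4
   vertex 3.5 1.0 1.9
  endloop
 endfacet
 facet normal 0.459 -0.010 -0.888
  outer loop
   vertex 4.7 2.7 2.5
   vertex 3.5 1.0 1.9
   vertex 1.0 1.7 0.6
  endloop
 endfacet
 facet normal 0.436 0.087 -0.896
  outer loop
   vertex 4.7 2.7 2.5
   vertex 1.0 1.7 0.6
   vertex 4.2 5.2 2.5
  endloop
 endfacet
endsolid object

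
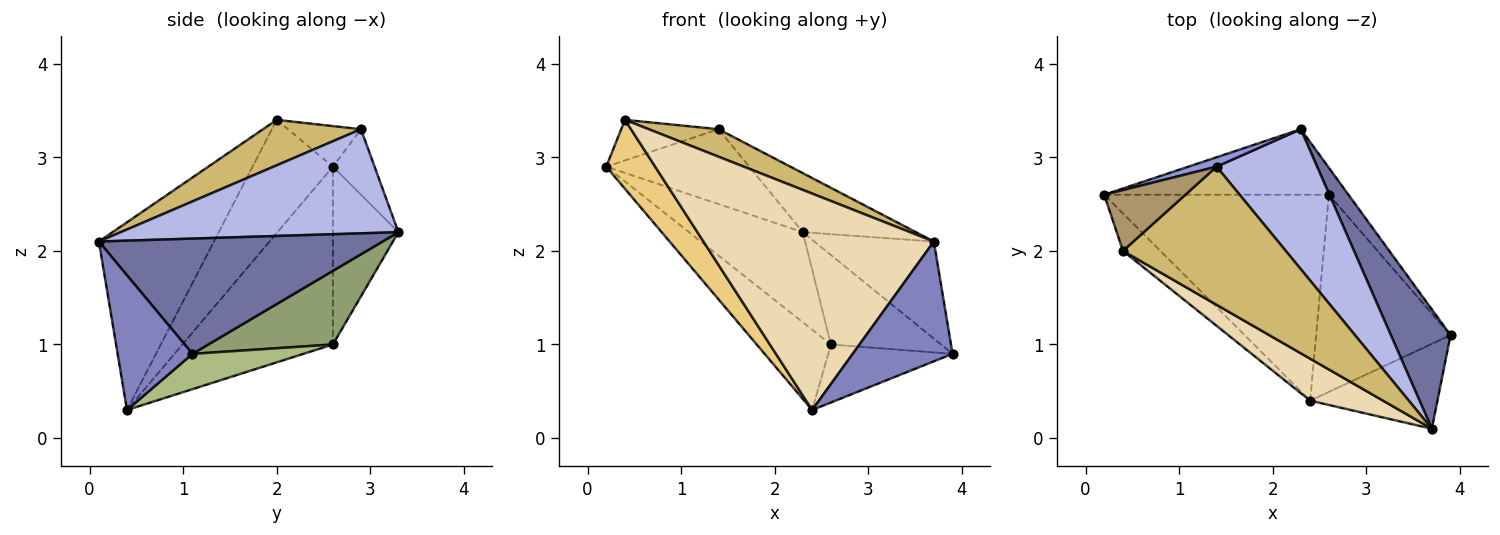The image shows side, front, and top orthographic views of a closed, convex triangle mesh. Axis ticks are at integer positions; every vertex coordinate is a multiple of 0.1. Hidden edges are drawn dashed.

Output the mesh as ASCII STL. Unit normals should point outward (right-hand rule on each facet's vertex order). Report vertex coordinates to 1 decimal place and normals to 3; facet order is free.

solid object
 facet normal 0.832 0.350 0.431
  outer loop
   vertex 3.7 0.1 2.1
   vertex 3.9 1.1 0.9
   vertex 2.3 3.3 2.2
  endloop
 endfacet
 facet normal 0.522 -0.696 -0.493
  outer loop
   vertex 2.4 0.4 0.3
   vertex 3.9 1.1 0.9
   vertex 3.7 0.1 2.1
  endloop
 endfacet
 facet normal -0.278 0.953 0.119
  outer loop
   vertex 1.4 2.9 3.3
   vertex 2.3 3.3 2.2
   vertex 0.2 2.6 2.9
  endloop
 endfacet
 facet normal 0.690 0.281 0.667
  outer loop
   vertex 1.4 2.9 3.3
   vertex 3.7 0.1 2.1
   vertex 2.3 3.3 2.2
  endloop
 endfacet
 facet normal 0.735 0.650 -0.195
  outer loop
   vertex 2.6 2.6 1.0
   vertex 2.3 3.3 2.2
   vertex 3.9 1.1 0.9
  endloop
 endfacet
 facet normal 0.244 0.274 -0.930
  outer loop
   vertex 2.6 2.6 1.0
   vertex 3.9 1.1 0.9
   vertex 2.4 0.4 0.3
  endloop
 endfacet
 facet normal -0.422 0.733 -0.533
  outer loop
   vertex 2.6 2.6 1.0
   vertex 0.2 2.6 2.9
   vertex 2.3 3.3 2.2
  endloop
 endfacet
 facet normal -0.594 0.293 -0.750
  outer loop
   vertex 2.6 2.6 1.0
   vertex 2.4 0.4 0.3
   vertex 0.2 2.6 2.9
  endloop
 endfacet
 facet normal -0.384 0.512 0.768
  outer loop
   vertex 0.4 2.0 3.4
   vertex 1.4 2.9 3.3
   vertex 0.2 2.6 2.9
  endloop
 endfacet
 facet normal 0.264 -0.188 0.946
  outer loop
   vertex 0.4 2.0 3.4
   vertex 3.7 0.1 2.1
   vertex 1.4 2.9 3.3
  endloop
 endfacet
 facet normal -0.822 -0.501 -0.272
  outer loop
   vertex 0.4 2.0 3.4
   vertex 0.2 2.6 2.9
   vertex 2.4 0.4 0.3
  endloop
 endfacet
 facet normal -0.440 -0.881 0.171
  outer loop
   vertex 0.4 2.0 3.4
   vertex 2.4 0.4 0.3
   vertex 3.7 0.1 2.1
  endloop
 endfacet
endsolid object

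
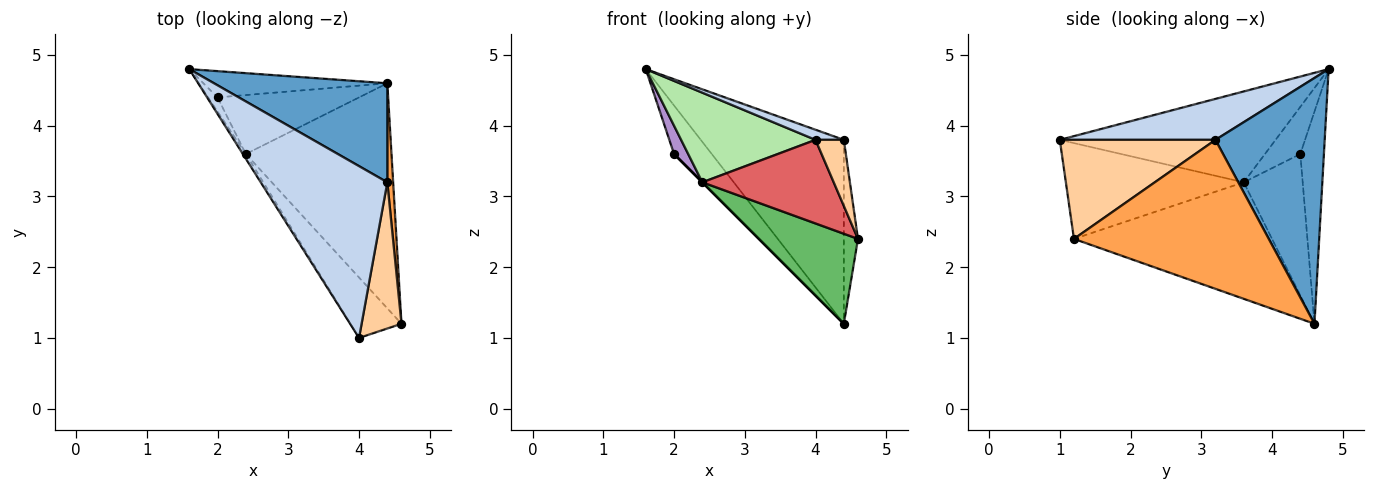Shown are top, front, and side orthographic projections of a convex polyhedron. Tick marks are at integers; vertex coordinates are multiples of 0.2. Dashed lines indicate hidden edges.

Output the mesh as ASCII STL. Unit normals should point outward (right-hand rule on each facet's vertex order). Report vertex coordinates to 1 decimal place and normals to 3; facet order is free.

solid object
 facet normal 0.558 0.731 0.393
  outer loop
   vertex 4.4 3.2 3.8
   vertex 4.4 4.6 1.2
   vertex 1.6 4.8 4.8
  endloop
 endfacet
 facet normal 0.307 -0.056 0.950
  outer loop
   vertex 4.4 3.2 3.8
   vertex 1.6 4.8 4.8
   vertex 4.0 1.0 3.8
  endloop
 endfacet
 facet normal 0.997 0.072 0.039
  outer loop
   vertex 4.4 3.2 3.8
   vertex 4.6 1.2 2.4
   vertex 4.4 4.6 1.2
  endloop
 endfacet
 facet normal 0.915 -0.166 0.368
  outer loop
   vertex 4.4 3.2 3.8
   vertex 4.0 1.0 3.8
   vertex 4.6 1.2 2.4
  endloop
 endfacet
 facet normal -0.596 -0.298 -0.745
  outer loop
   vertex 2.4 3.6 3.2
   vertex 4.4 4.6 1.2
   vertex 4.6 1.2 2.4
  endloop
 endfacet
 facet normal -0.848 -0.529 -0.028
  outer loop
   vertex 2.4 3.6 3.2
   vertex 4.0 1.0 3.8
   vertex 1.6 4.8 4.8
  endloop
 endfacet
 facet normal -0.739 -0.546 -0.395
  outer loop
   vertex 2.4 3.6 3.2
   vertex 4.6 1.2 2.4
   vertex 4.0 1.0 3.8
  endloop
 endfacet
 facet normal -0.482 0.771 -0.417
  outer loop
   vertex 2.0 4.4 3.6
   vertex 1.6 4.8 4.8
   vertex 4.4 4.6 1.2
  endloop
 endfacet
 facet normal -0.913 -0.365 -0.183
  outer loop
   vertex 2.0 4.4 3.6
   vertex 2.4 3.6 3.2
   vertex 1.6 4.8 4.8
  endloop
 endfacet
 facet normal -0.707 0.000 -0.707
  outer loop
   vertex 2.0 4.4 3.6
   vertex 4.4 4.6 1.2
   vertex 2.4 3.6 3.2
  endloop
 endfacet
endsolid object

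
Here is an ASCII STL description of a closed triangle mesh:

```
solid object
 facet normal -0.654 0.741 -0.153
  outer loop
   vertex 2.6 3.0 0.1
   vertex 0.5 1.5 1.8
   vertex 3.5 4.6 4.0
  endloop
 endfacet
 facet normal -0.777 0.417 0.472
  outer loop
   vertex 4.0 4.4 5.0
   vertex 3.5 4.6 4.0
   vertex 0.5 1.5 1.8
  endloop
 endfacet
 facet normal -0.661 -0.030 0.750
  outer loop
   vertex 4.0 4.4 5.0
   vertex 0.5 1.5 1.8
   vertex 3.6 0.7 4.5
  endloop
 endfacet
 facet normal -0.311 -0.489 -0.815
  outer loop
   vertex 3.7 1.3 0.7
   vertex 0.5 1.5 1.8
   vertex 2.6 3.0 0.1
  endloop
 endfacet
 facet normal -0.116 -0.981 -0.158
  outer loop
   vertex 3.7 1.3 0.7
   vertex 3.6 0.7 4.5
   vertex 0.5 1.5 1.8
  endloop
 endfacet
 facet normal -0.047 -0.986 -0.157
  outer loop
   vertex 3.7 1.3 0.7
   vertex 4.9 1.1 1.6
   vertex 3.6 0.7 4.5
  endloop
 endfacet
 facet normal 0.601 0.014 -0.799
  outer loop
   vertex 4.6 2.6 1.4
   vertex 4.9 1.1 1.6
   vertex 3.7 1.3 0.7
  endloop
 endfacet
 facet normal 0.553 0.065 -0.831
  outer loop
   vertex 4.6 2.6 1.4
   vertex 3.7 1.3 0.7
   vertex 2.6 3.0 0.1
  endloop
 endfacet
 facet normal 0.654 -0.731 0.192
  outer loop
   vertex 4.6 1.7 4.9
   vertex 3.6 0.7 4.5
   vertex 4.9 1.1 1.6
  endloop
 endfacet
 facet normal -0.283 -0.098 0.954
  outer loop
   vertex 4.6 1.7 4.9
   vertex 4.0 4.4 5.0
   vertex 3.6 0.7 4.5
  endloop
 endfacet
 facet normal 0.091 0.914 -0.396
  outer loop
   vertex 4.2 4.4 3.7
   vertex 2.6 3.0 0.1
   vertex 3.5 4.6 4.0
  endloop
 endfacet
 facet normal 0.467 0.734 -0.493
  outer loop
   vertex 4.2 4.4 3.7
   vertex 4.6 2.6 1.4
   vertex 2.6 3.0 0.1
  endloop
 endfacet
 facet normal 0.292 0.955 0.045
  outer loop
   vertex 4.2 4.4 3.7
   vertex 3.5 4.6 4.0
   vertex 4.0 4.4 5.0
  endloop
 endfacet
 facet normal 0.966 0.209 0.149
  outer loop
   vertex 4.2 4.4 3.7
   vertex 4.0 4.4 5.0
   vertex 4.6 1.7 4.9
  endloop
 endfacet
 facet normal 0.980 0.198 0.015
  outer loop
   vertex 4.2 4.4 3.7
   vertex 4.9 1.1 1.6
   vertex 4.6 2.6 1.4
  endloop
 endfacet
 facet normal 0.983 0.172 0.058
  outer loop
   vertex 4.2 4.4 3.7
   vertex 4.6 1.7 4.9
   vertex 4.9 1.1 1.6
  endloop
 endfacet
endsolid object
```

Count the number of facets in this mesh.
16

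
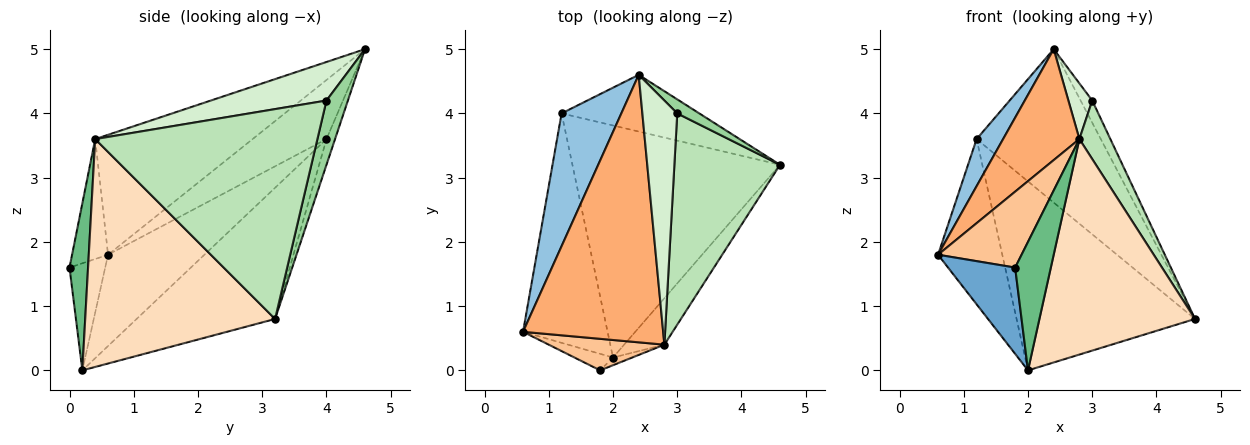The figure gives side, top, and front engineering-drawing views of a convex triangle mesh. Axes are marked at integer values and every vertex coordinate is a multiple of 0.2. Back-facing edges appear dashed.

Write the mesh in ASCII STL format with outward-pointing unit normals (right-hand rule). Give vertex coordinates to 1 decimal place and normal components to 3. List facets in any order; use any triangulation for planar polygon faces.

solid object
 facet normal -0.463 -0.871 -0.167
  outer loop
   vertex 2.0 0.2 0.0
   vertex 1.8 0.0 1.6
   vertex 0.6 0.6 1.8
  endloop
 endfacet
 facet normal -0.682 -0.245 0.689
  outer loop
   vertex 1.2 4.0 3.6
   vertex 0.6 0.6 1.8
   vertex 2.4 4.6 5.0
  endloop
 endfacet
 facet normal -0.065 0.936 -0.346
  outer loop
   vertex 1.2 4.0 3.6
   vertex 2.4 4.6 5.0
   vertex 4.6 3.2 0.8
  endloop
 endfacet
 facet normal -0.659 0.439 -0.610
  outer loop
   vertex 1.2 4.0 3.6
   vertex 2.0 0.2 0.0
   vertex 0.6 0.6 1.8
  endloop
 endfacet
 facet normal -0.440 0.567 -0.696
  outer loop
   vertex 1.2 4.0 3.6
   vertex 4.6 3.2 0.8
   vertex 2.0 0.2 0.0
  endloop
 endfacet
 facet normal -0.620 -0.301 0.725
  outer loop
   vertex 2.8 0.4 3.6
   vertex 2.4 4.6 5.0
   vertex 0.6 0.6 1.8
  endloop
 endfacet
 facet normal -0.370 -0.858 0.356
  outer loop
   vertex 2.8 0.4 3.6
   vertex 0.6 0.6 1.8
   vertex 1.8 0.0 1.6
  endloop
 endfacet
 facet normal 0.766 -0.628 -0.135
  outer loop
   vertex 2.8 0.4 3.6
   vertex 2.0 0.2 0.0
   vertex 4.6 3.2 0.8
  endloop
 endfacet
 facet normal 0.461 -0.886 -0.053
  outer loop
   vertex 2.8 0.4 3.6
   vertex 1.8 0.0 1.6
   vertex 2.0 0.2 0.0
  endloop
 endfacet
 facet normal 0.841 0.457 0.289
  outer loop
   vertex 3.0 4.0 4.2
   vertex 4.6 3.2 0.8
   vertex 2.4 4.6 5.0
  endloop
 endfacet
 facet normal 0.886 -0.124 0.446
  outer loop
   vertex 3.0 4.0 4.2
   vertex 2.8 0.4 3.6
   vertex 4.6 3.2 0.8
  endloop
 endfacet
 facet normal 0.733 -0.151 0.663
  outer loop
   vertex 3.0 4.0 4.2
   vertex 2.4 4.6 5.0
   vertex 2.8 0.4 3.6
  endloop
 endfacet
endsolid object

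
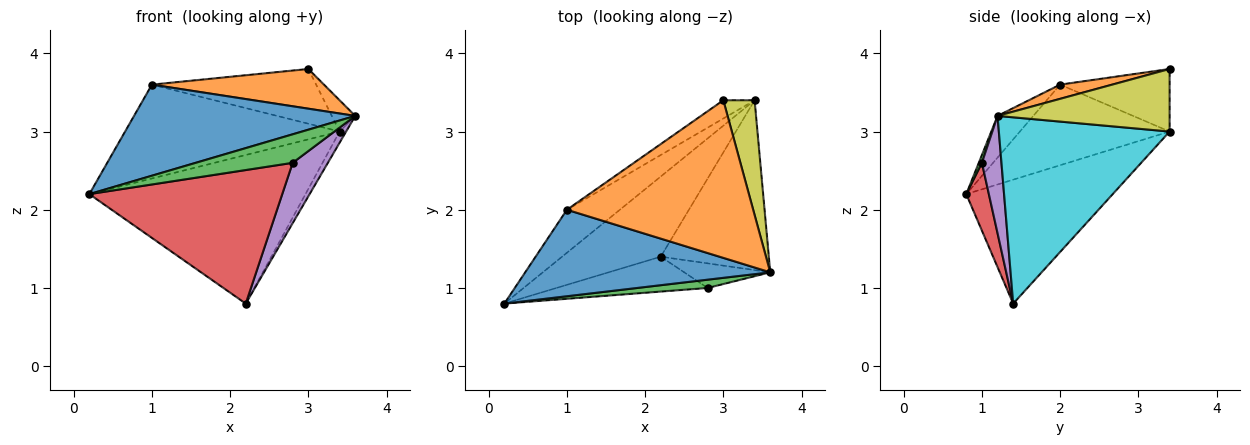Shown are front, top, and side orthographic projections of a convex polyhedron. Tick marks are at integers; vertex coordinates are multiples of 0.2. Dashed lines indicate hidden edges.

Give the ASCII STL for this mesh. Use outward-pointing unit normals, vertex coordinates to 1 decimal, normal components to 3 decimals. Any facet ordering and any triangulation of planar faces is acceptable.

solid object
 facet normal -0.116 -0.720 0.684
  outer loop
   vertex 1.0 2.0 3.6
   vertex 0.2 0.8 2.2
   vertex 3.6 1.2 3.2
  endloop
 endfacet
 facet normal 0.074 -0.244 0.967
  outer loop
   vertex 1.0 2.0 3.6
   vertex 3.6 1.2 3.2
   vertex 3.0 3.4 3.8
  endloop
 endfacet
 facet normal 0.031 -0.960 0.279
  outer loop
   vertex 2.8 1.0 2.6
   vertex 3.6 1.2 3.2
   vertex 0.2 0.8 2.2
  endloop
 endfacet
 facet normal 0.113 -0.961 -0.251
  outer loop
   vertex 2.8 1.0 2.6
   vertex 0.2 0.8 2.2
   vertex 2.2 1.4 0.8
  endloop
 endfacet
 facet normal 0.457 -0.823 -0.335
  outer loop
   vertex 2.8 1.0 2.6
   vertex 2.2 1.4 0.8
   vertex 3.6 1.2 3.2
  endloop
 endfacet
 facet normal -0.512 0.756 -0.408
  outer loop
   vertex 3.4 3.4 3.0
   vertex 2.2 1.4 0.8
   vertex 0.2 0.8 2.2
  endloop
 endfacet
 facet normal -0.536 0.768 -0.352
  outer loop
   vertex 3.4 3.4 3.0
   vertex 0.2 0.8 2.2
   vertex 1.0 2.0 3.6
  endloop
 endfacet
 facet normal -0.535 0.802 -0.267
  outer loop
   vertex 3.4 3.4 3.0
   vertex 1.0 2.0 3.6
   vertex 3.0 3.4 3.8
  endloop
 endfacet
 facet normal 0.888 0.121 0.444
  outer loop
   vertex 3.4 3.4 3.0
   vertex 3.0 3.4 3.8
   vertex 3.6 1.2 3.2
  endloop
 endfacet
 facet normal 0.865 0.033 -0.502
  outer loop
   vertex 3.4 3.4 3.0
   vertex 3.6 1.2 3.2
   vertex 2.2 1.4 0.8
  endloop
 endfacet
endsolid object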